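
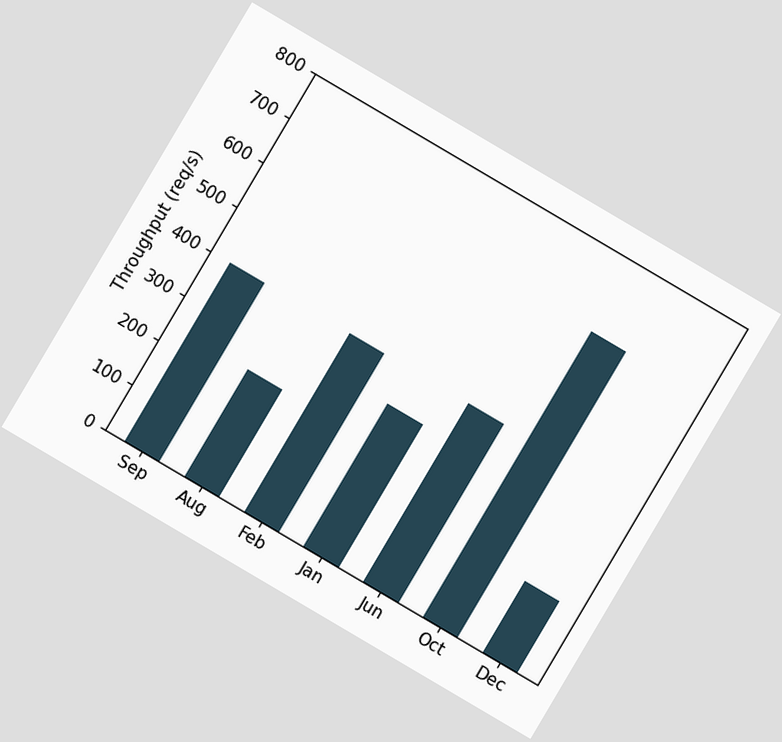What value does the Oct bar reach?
The chart is tilted about 31° clockwise. Reading along the chart's y-axis, the Oct bar reaches 640req/s.

640req/s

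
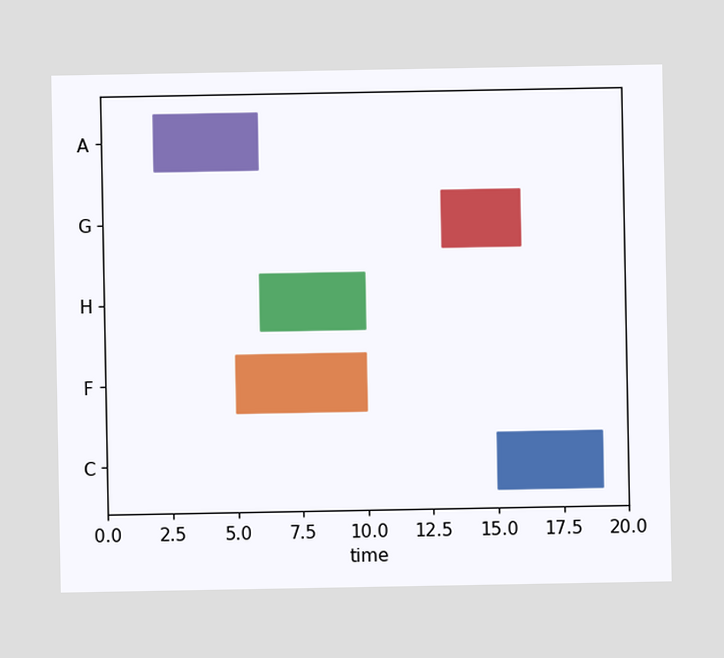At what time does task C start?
15

The C bar begins at t=15.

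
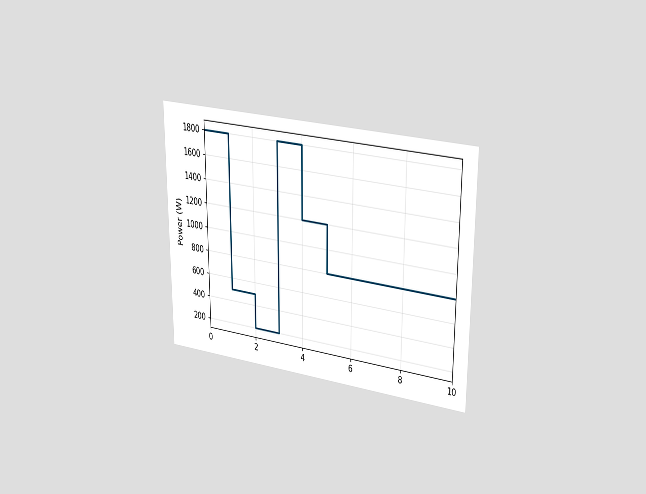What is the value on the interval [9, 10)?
The chart is viewed at a slight angle. On [9, 10) the step sits at 800W.

800W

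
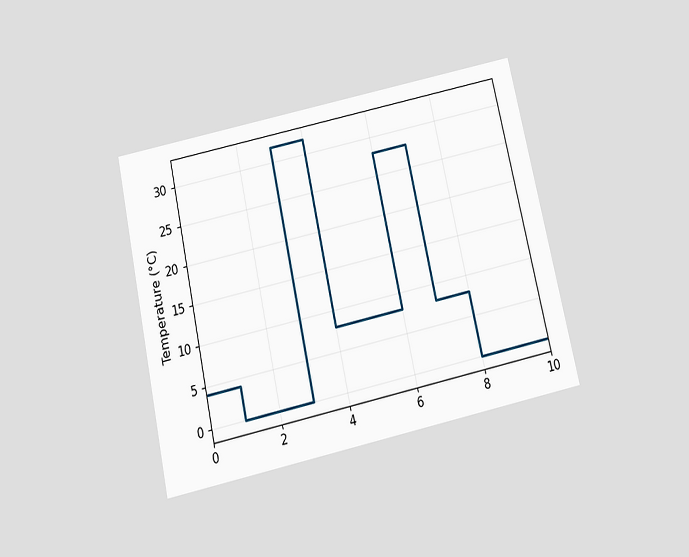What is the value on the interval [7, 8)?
The chart is tilted about 12° counter-clockwise and viewed slightly from below. On [7, 8) the step sits at 8°C.

8°C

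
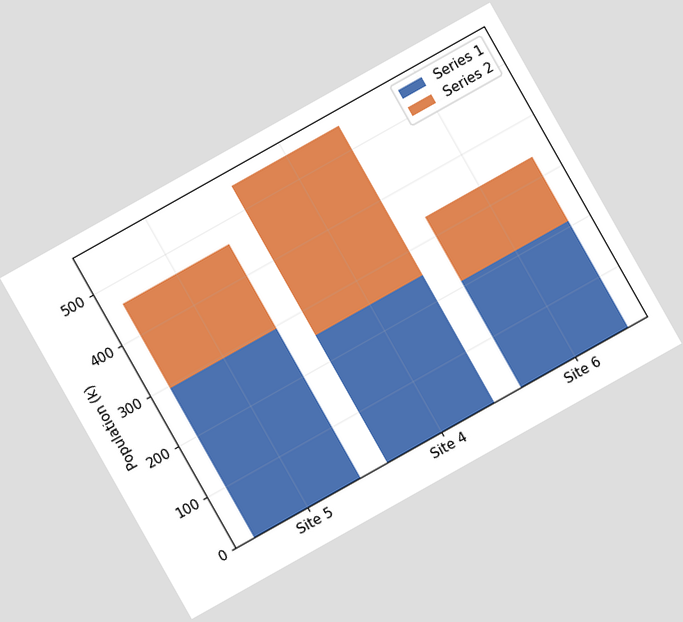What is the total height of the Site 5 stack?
462k

The chart is tilted about 29° counter-clockwise. The Site 5 stack's top reaches 462k on the y-axis.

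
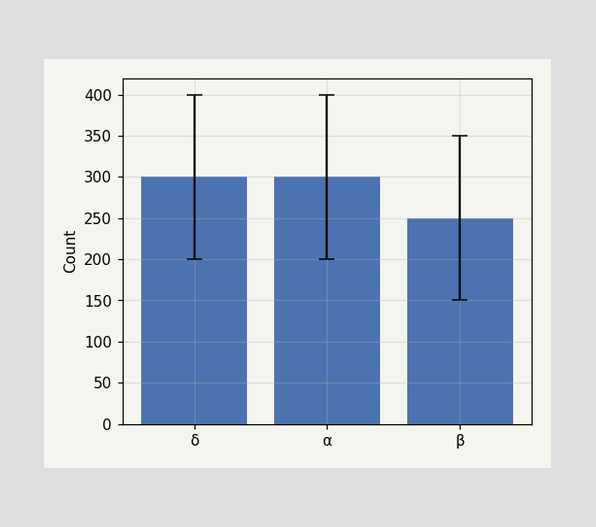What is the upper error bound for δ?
400

The δ bar's upper whisker reaches 400.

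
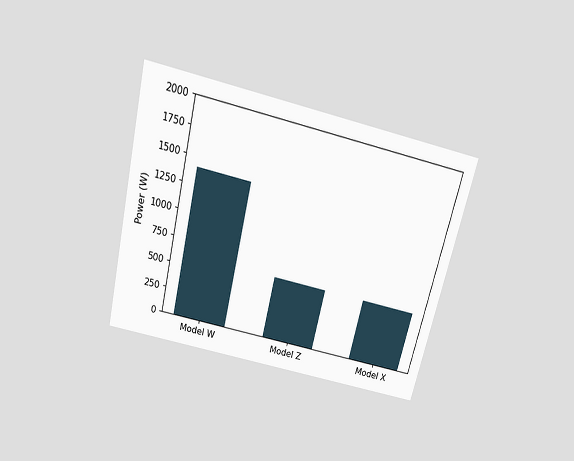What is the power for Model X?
600W

The chart is tilted about 14° clockwise and viewed slightly from above. Reading along the chart's y-axis, the Model X bar reaches 600W.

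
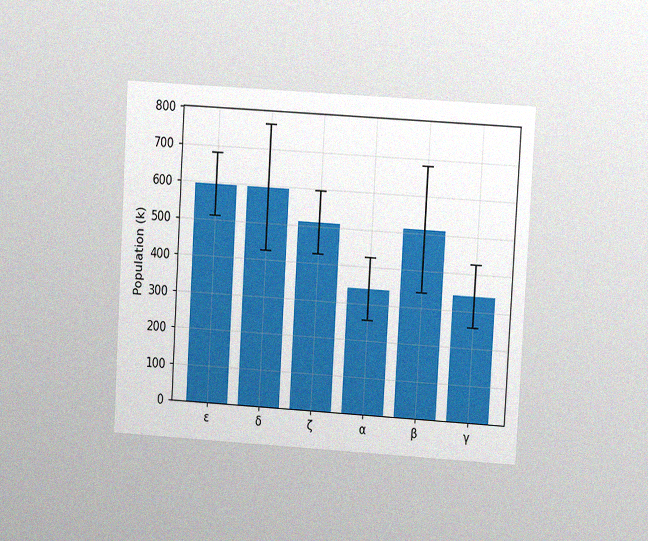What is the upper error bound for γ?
425k

The chart is tilted about 3° clockwise and viewed at a slight angle, with some photo noise. The γ bar's upper whisker reaches 425k.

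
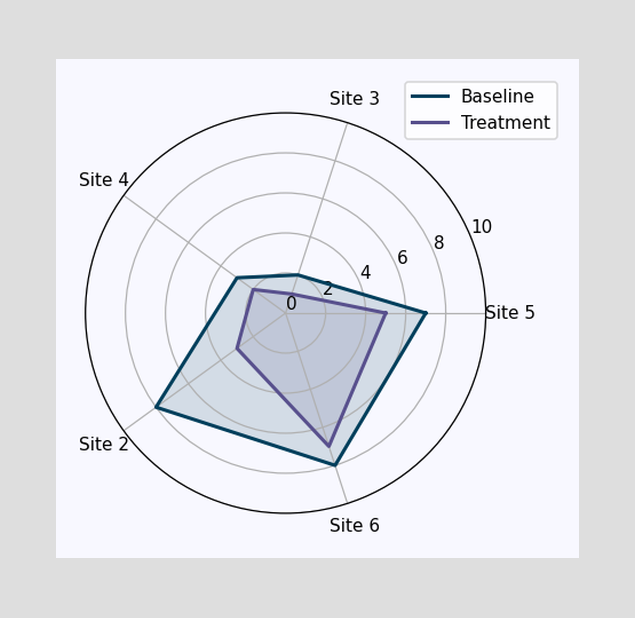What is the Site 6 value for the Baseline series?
8

On the Site 6 axis, Baseline reaches 8.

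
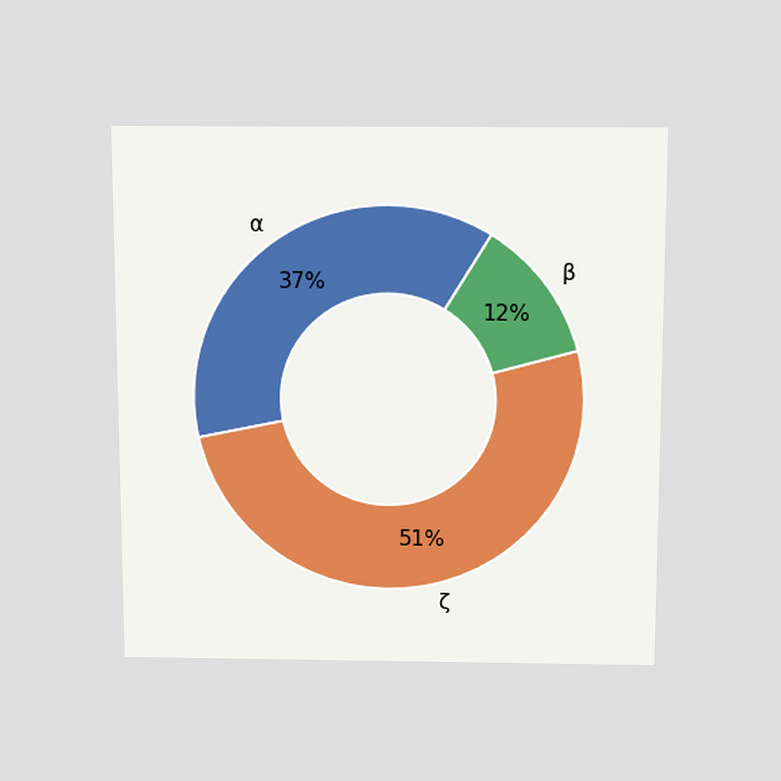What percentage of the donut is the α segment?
The chart is viewed slightly from above. The α segment takes up 37% of the ring.

37%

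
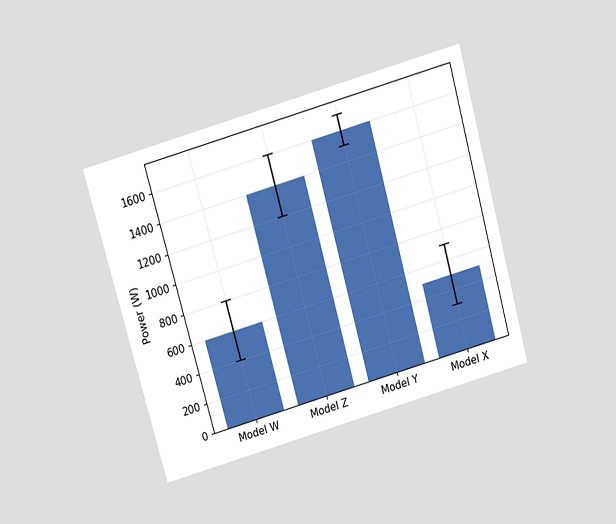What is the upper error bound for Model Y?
The chart is tilted about 16° counter-clockwise and viewed slightly from above. The Model Y bar's upper whisker reaches 1700W.

1700W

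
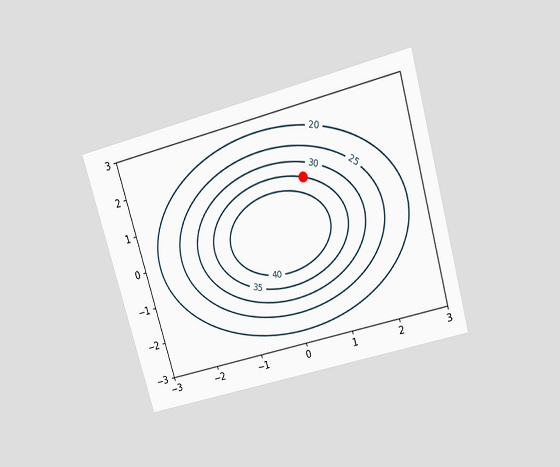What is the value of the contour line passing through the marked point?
35

The chart is tilted about 16° counter-clockwise and viewed slightly from above. The marked point sits on the contour labelled 35.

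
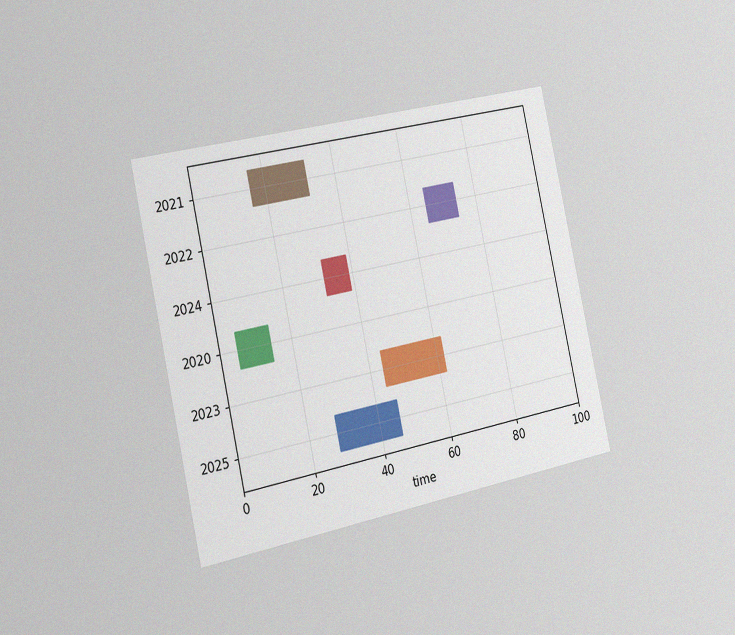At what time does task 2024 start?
32

The chart is tilted about 12° counter-clockwise and viewed slightly from the left, with some photo noise. The 2024 bar begins at t=32.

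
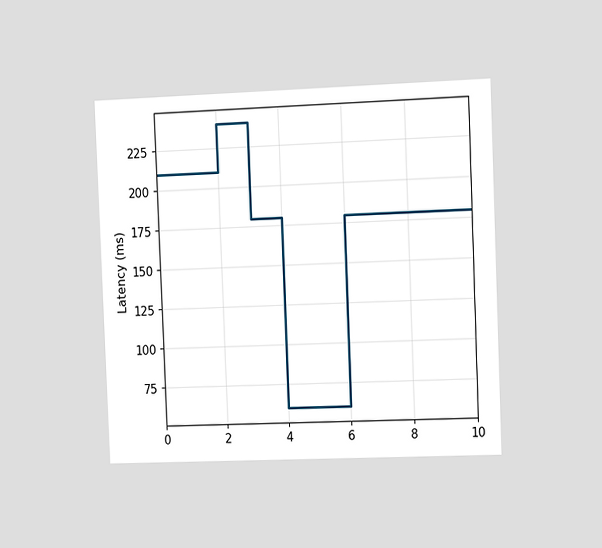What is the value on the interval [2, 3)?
240ms

The chart is tilted about 2° counter-clockwise and viewed slightly from the right. On [2, 3) the step sits at 240ms.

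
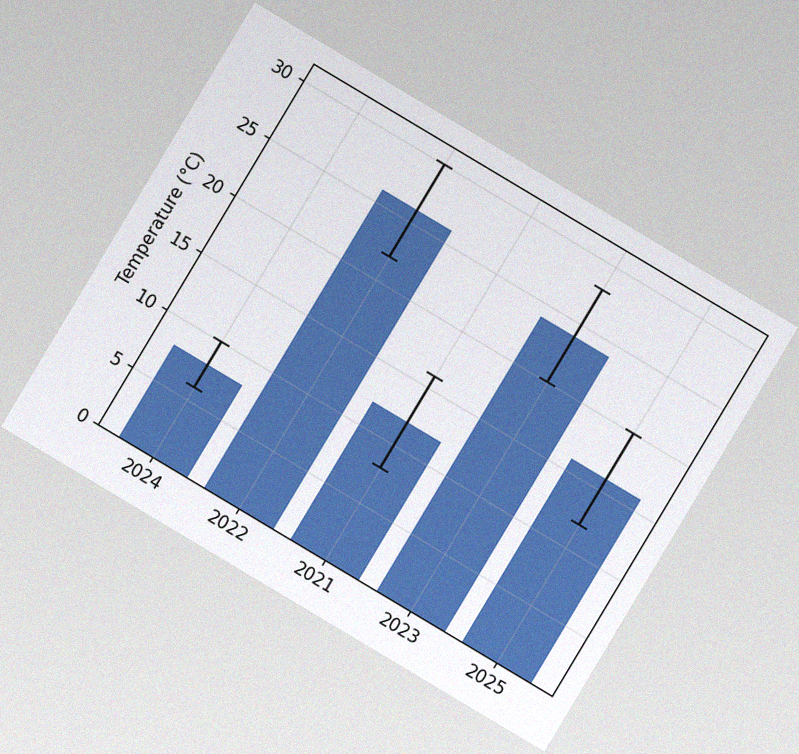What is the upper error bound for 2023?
The chart is tilted about 31° clockwise, with some photo noise. The 2023 bar's upper whisker reaches 28°C.

28°C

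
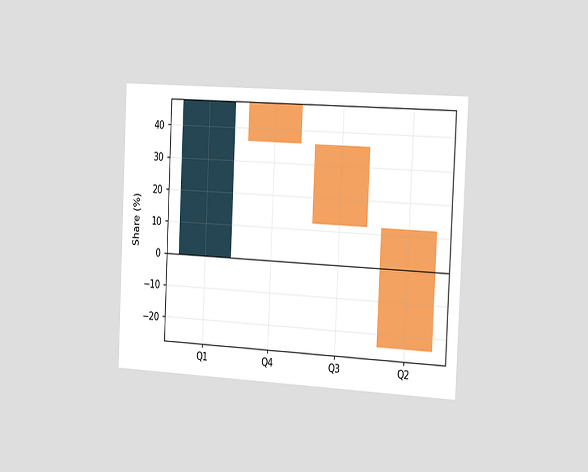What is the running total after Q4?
The chart is tilted about 3° clockwise and viewed slightly from the right. After Q4 the running total reaches 36%.

36%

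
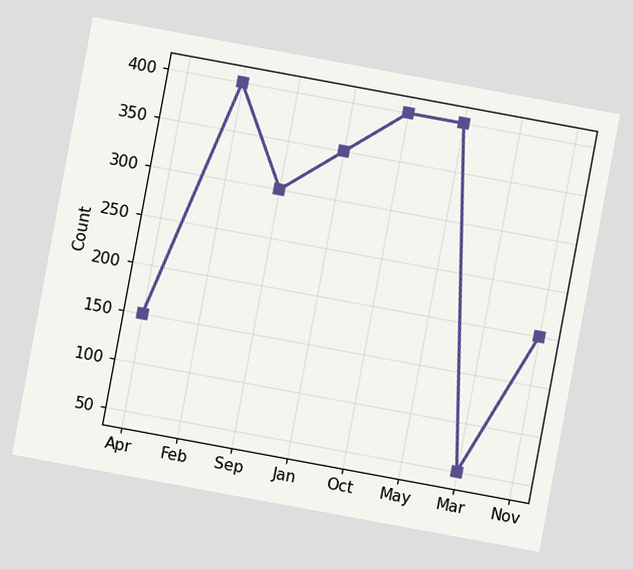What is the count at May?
The chart is tilted about 10° clockwise. At May, the line is at 400.

400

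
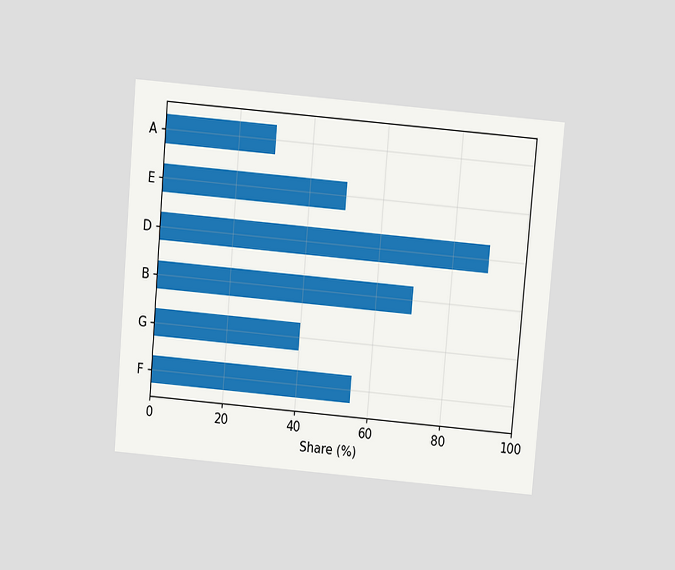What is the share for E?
The chart is tilted about 5° clockwise and viewed slightly from above. Reading along the chart's x-axis, the E bar reaches 50%.

50%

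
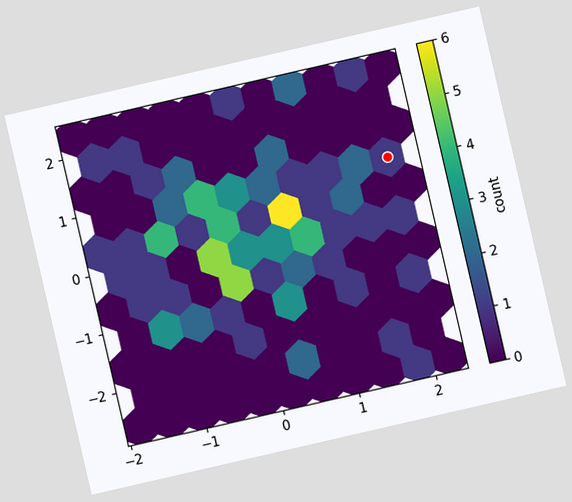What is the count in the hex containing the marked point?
1

The chart is tilted about 13° counter-clockwise. The marked hex reads 1 on the colorbar.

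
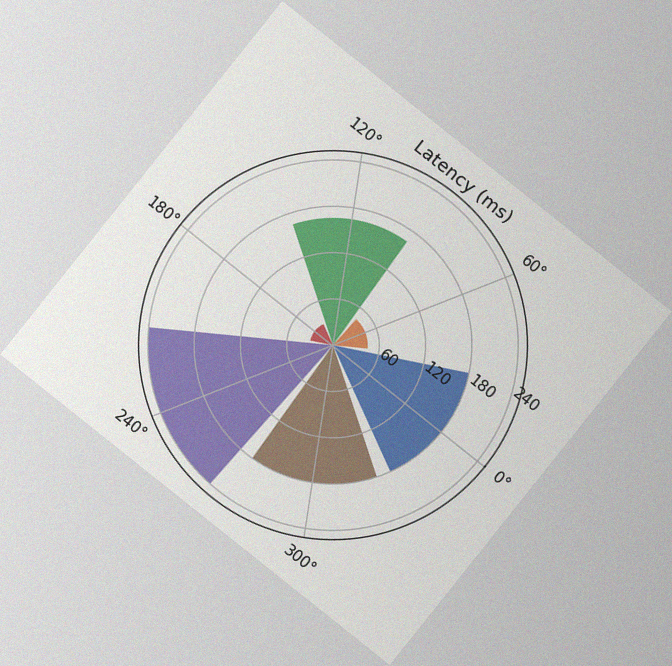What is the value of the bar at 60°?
The chart is tilted about 39° clockwise, with some photo noise. The bar at 60° reaches 45ms on the radial axis.

45ms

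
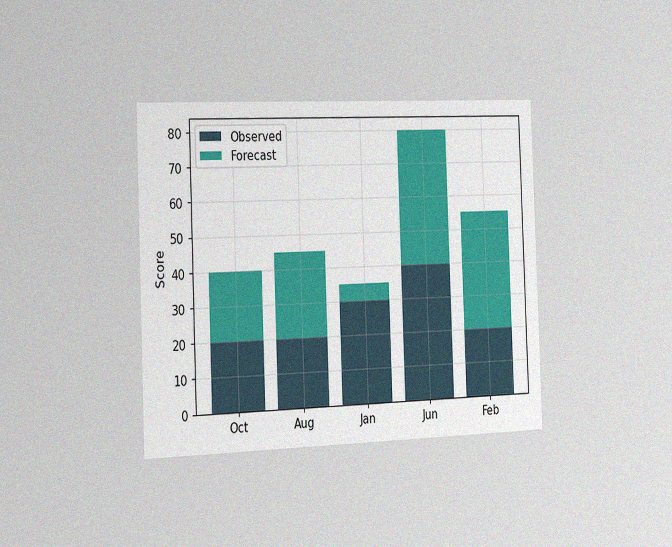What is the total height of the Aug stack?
The chart is tilted about 2° counter-clockwise and viewed slightly from the left, with some photo noise. The Aug stack's top reaches 45 on the y-axis.

45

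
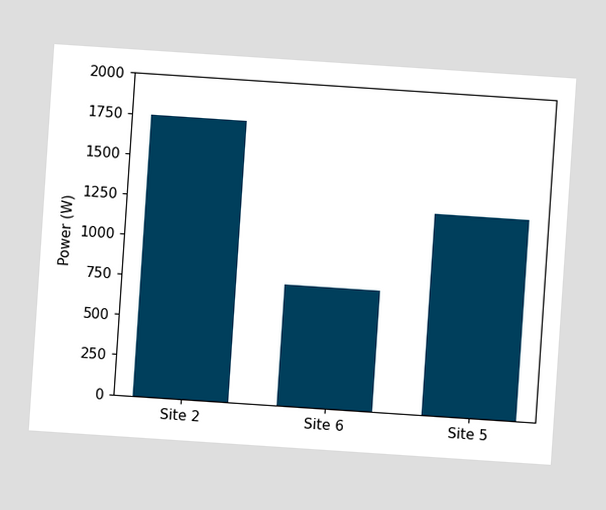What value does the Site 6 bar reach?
750W

The chart is tilted about 4° clockwise. Reading along the chart's y-axis, the Site 6 bar reaches 750W.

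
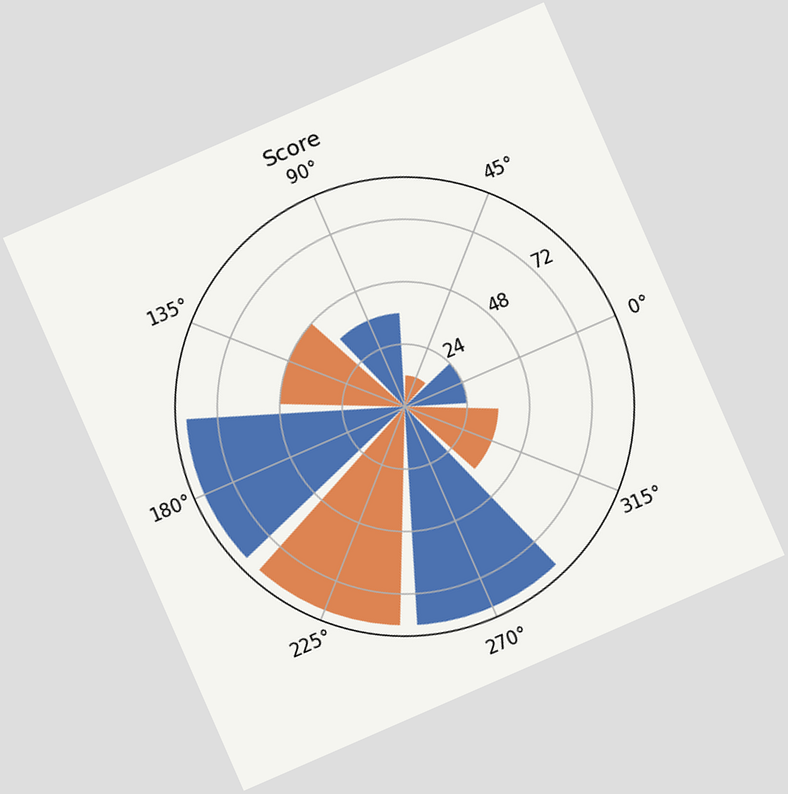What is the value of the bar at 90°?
The chart is tilted about 24° counter-clockwise. The bar at 90° reaches 36 on the radial axis.

36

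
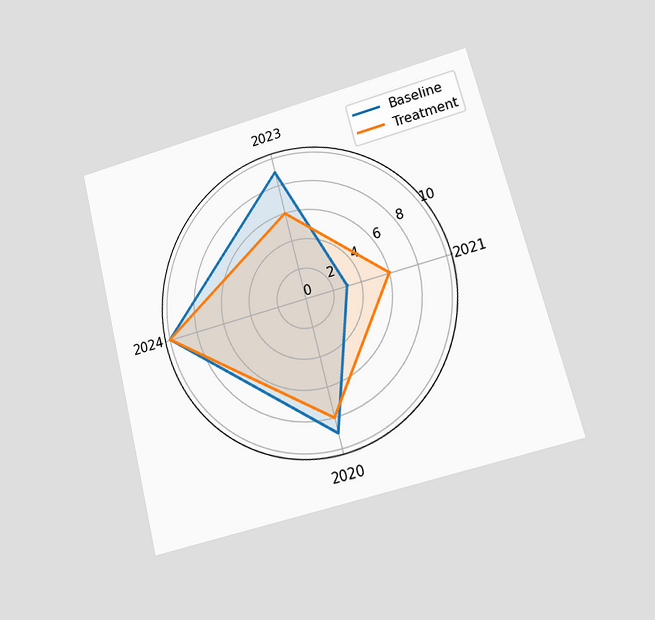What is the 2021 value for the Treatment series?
The chart is tilted about 14° counter-clockwise and viewed at a slight angle. On the 2021 axis, Treatment reaches 6.

6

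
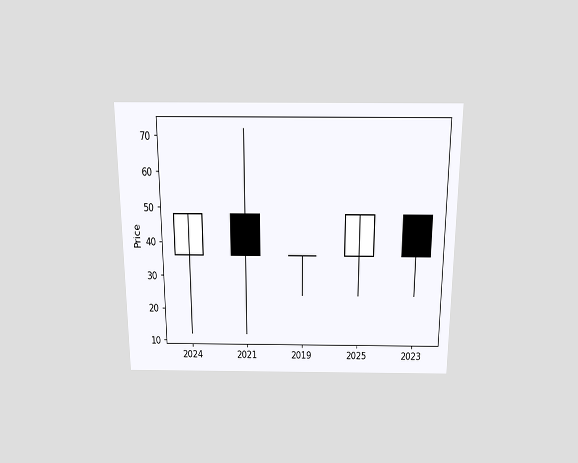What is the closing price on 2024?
The chart is viewed slightly from above. The 2024 candle closes at 48.

48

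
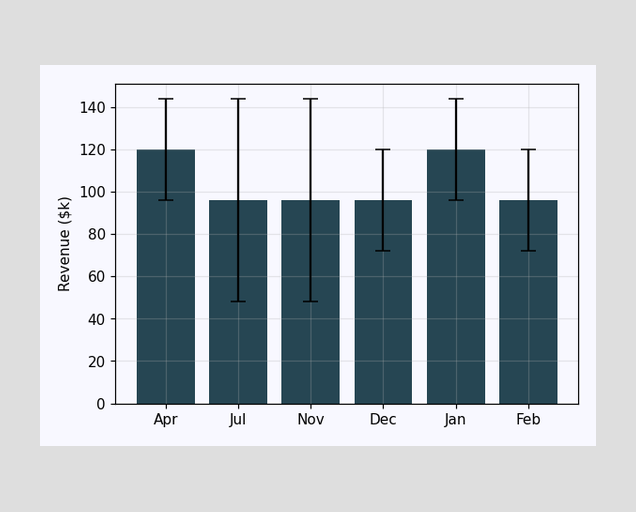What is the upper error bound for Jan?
$144k

The Jan bar's upper whisker reaches $144k.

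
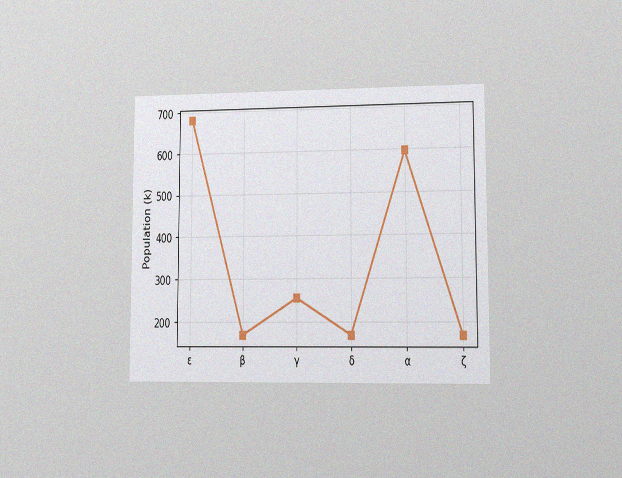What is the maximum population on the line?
680k

The chart is viewed at a slight angle, with some photo noise. The highest point is at ε, and reading across to the y-axis gives 680k.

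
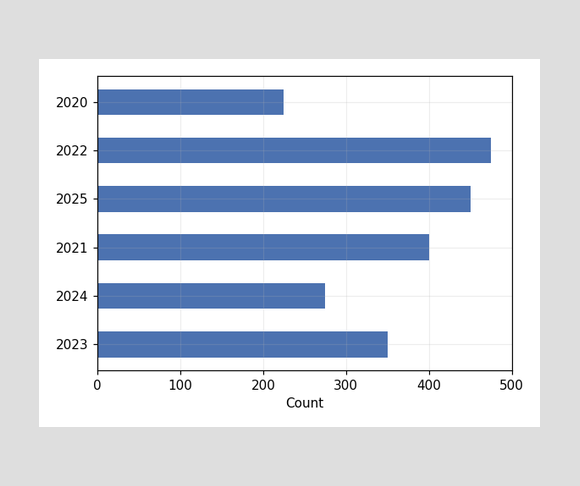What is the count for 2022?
475

Reading along the chart's x-axis, the 2022 bar reaches 475.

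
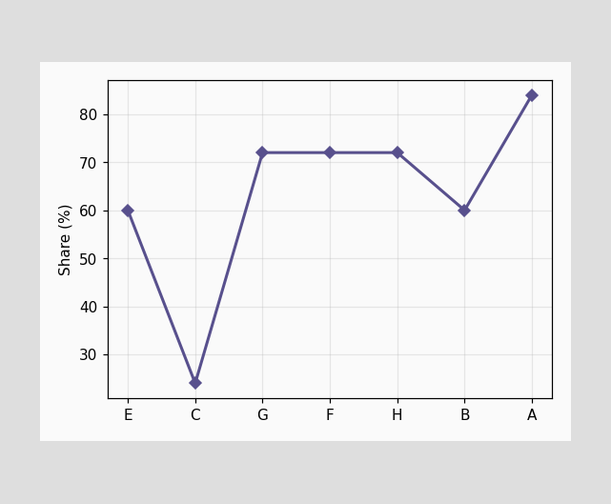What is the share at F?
72%

At F, the line is at 72%.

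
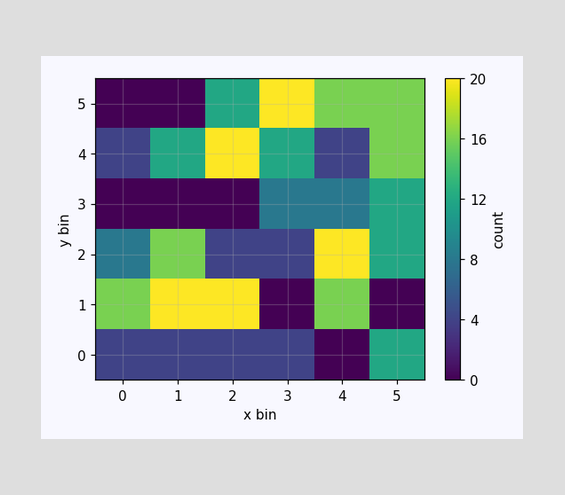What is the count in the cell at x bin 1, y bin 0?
4

Matching the cell (1, 0) against the colorbar gives 4.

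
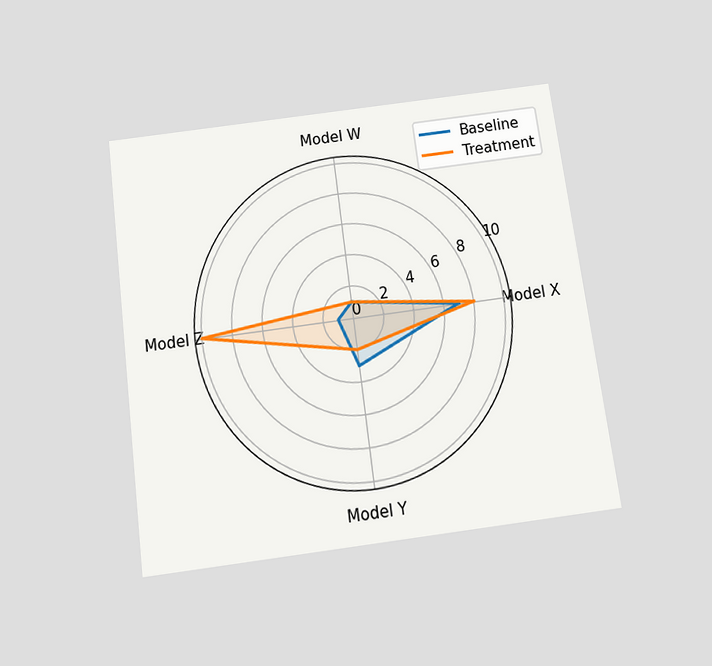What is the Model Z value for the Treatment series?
10

The chart is tilted about 8° counter-clockwise and viewed slightly from below. On the Model Z axis, Treatment reaches 10.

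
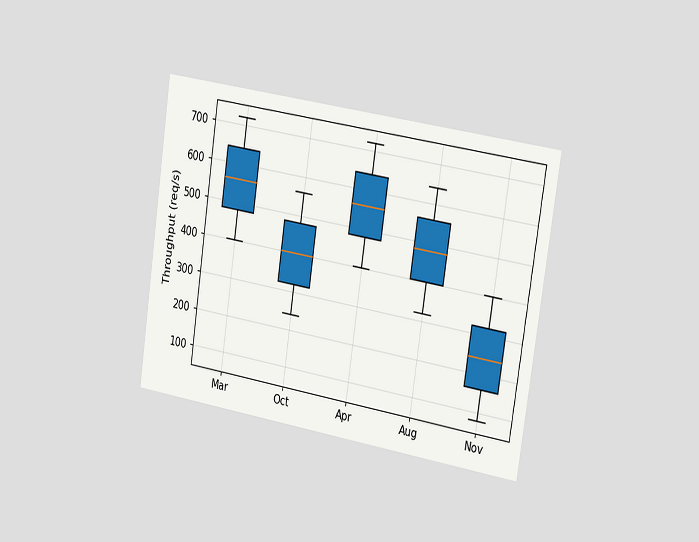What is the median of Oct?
The chart is tilted about 9° clockwise and viewed slightly from the right. The median line in the Oct box sits at 400req/s.

400req/s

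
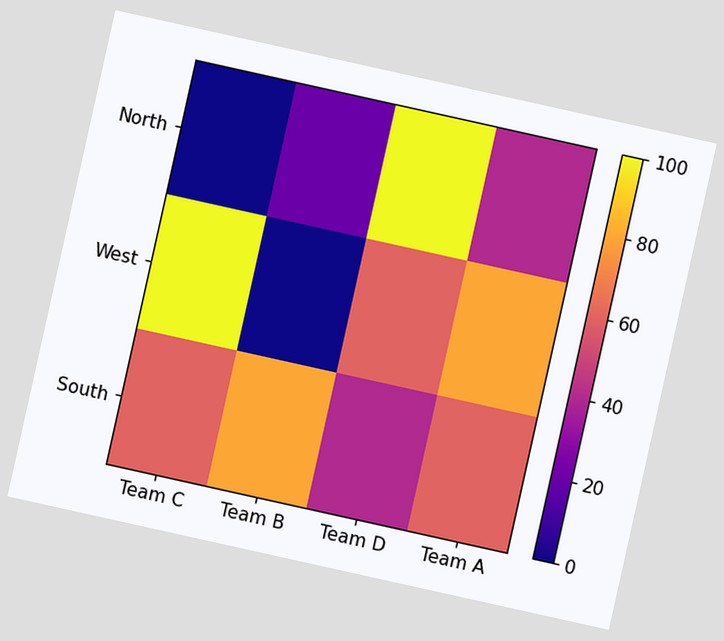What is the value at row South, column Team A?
60

The chart is tilted about 13° clockwise. Matching cell (South, Team A) against the colorbar gives 60.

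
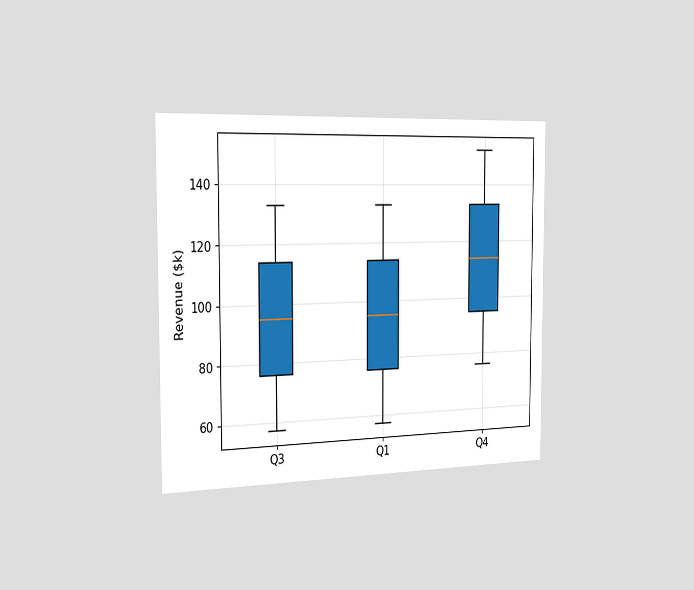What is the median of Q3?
The chart is viewed slightly from the left. The median line in the Q3 box sits at $95k.

$95k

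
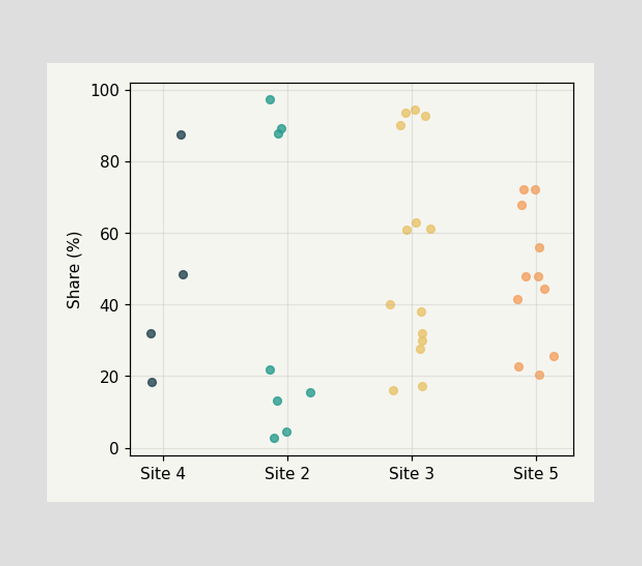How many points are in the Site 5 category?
Counting the markers in the Site 5 column gives 11.

11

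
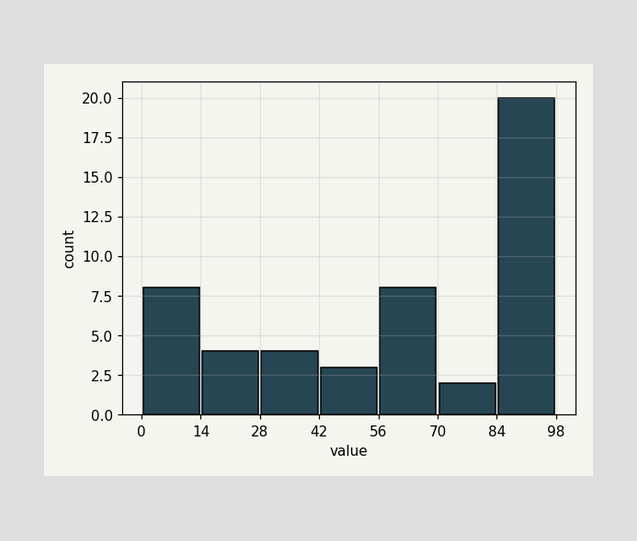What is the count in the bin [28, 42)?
The [28, 42) bin has height 4.

4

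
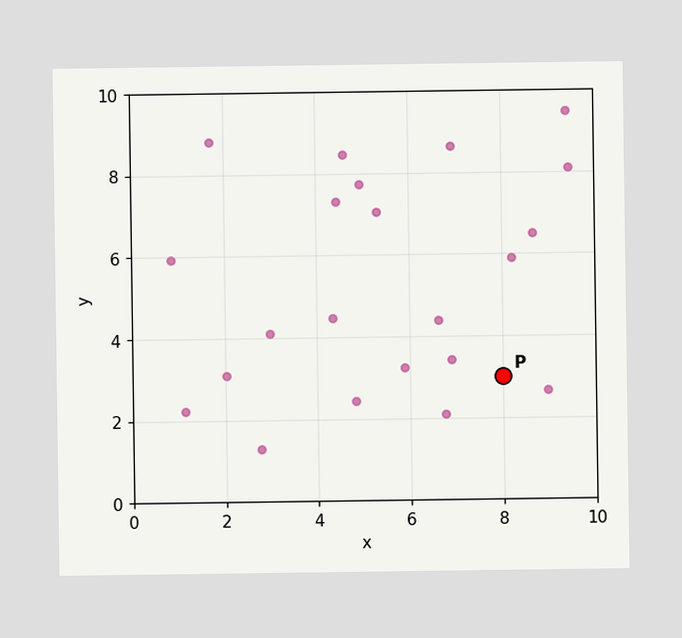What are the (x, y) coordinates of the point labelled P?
(8, 3)

Following the gridlines from P to each axis, P sits at (8, 3).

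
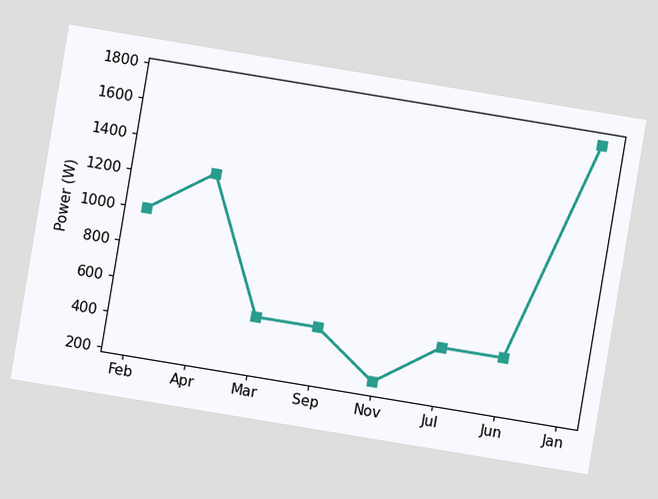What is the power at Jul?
500W

The chart is tilted about 9° clockwise. At Jul, the line is at 500W.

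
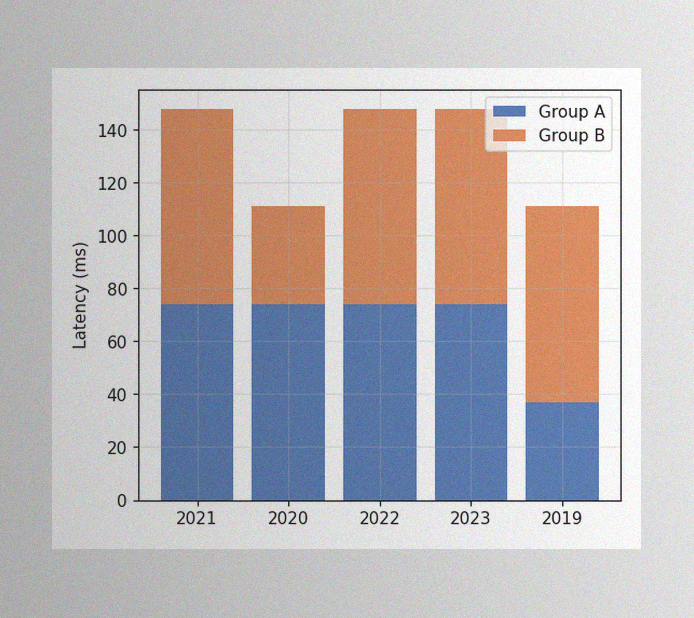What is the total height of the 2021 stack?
148ms

The image has some photo noise and uneven lighting. The 2021 stack's top reaches 148ms on the y-axis.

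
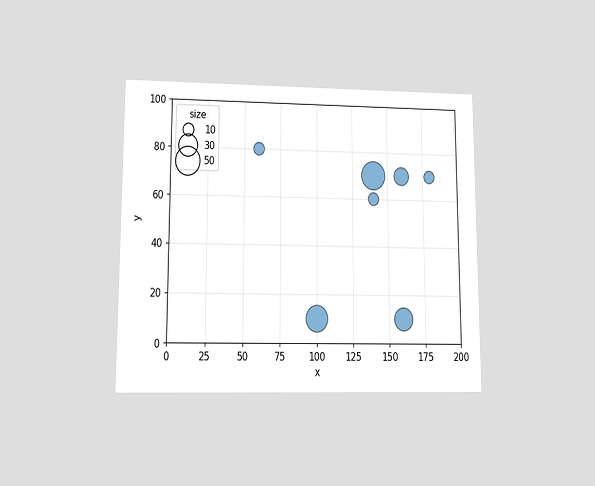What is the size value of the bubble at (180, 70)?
10

The chart is viewed at a slight angle. Matching the bubble at (180, 70) against the size legend gives 10.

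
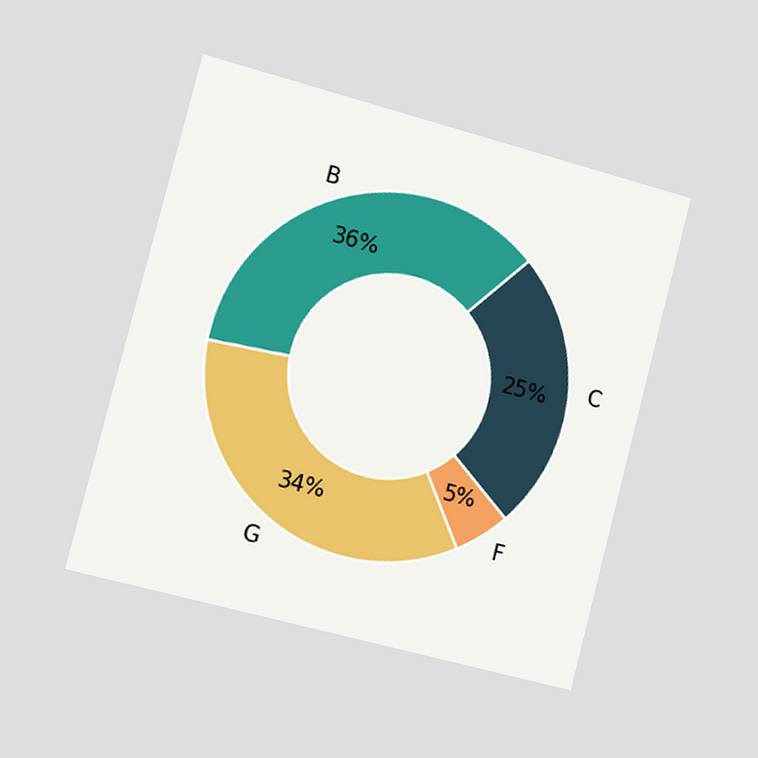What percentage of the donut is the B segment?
The chart is tilted about 15° clockwise and viewed slightly from the left. The B segment takes up 36% of the ring.

36%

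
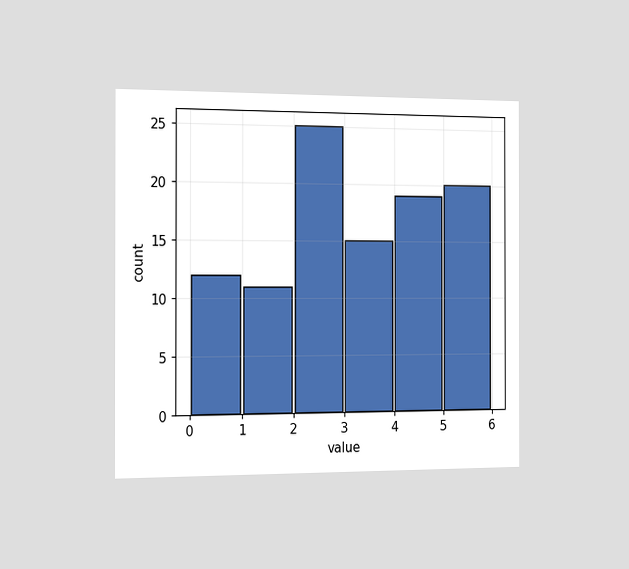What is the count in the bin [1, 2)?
The chart is viewed slightly from the left. The [1, 2) bin has height 11.

11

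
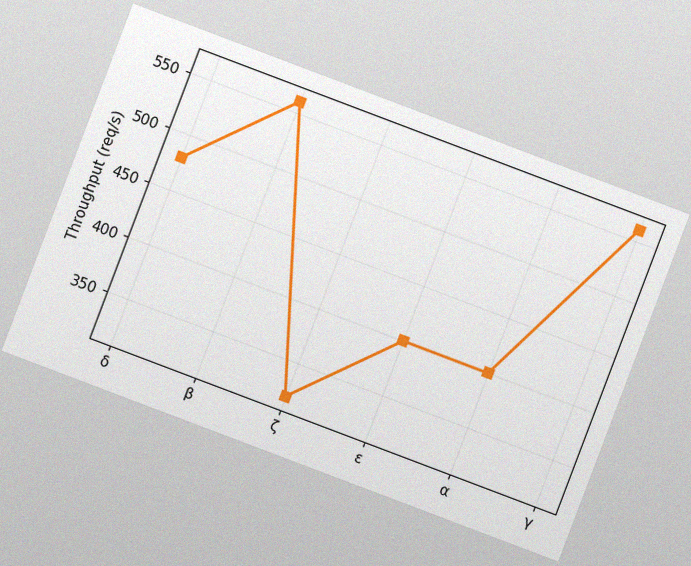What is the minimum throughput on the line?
The chart is tilted about 21° clockwise, with some photo noise. The lowest point is at ζ, and reading across to the y-axis gives 320req/s.

320req/s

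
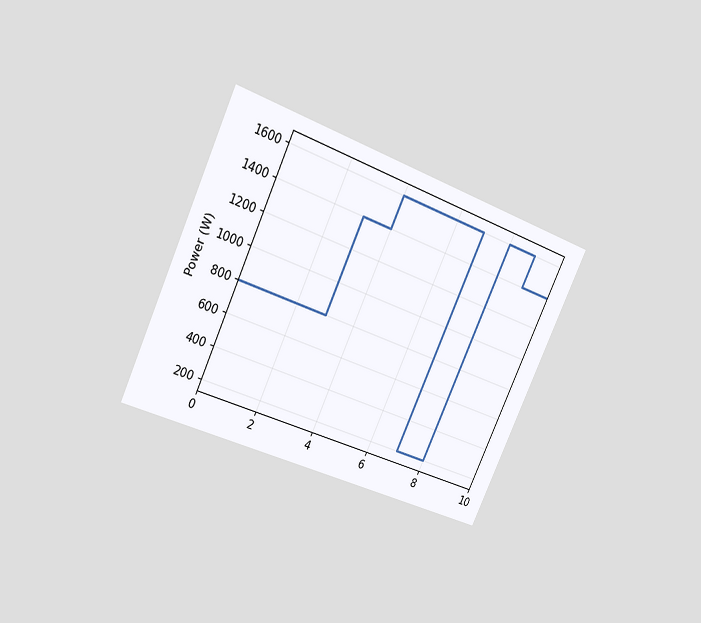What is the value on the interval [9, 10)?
The chart is tilted about 25° clockwise and viewed at a slight angle. On [9, 10) the step sits at 1400W.

1400W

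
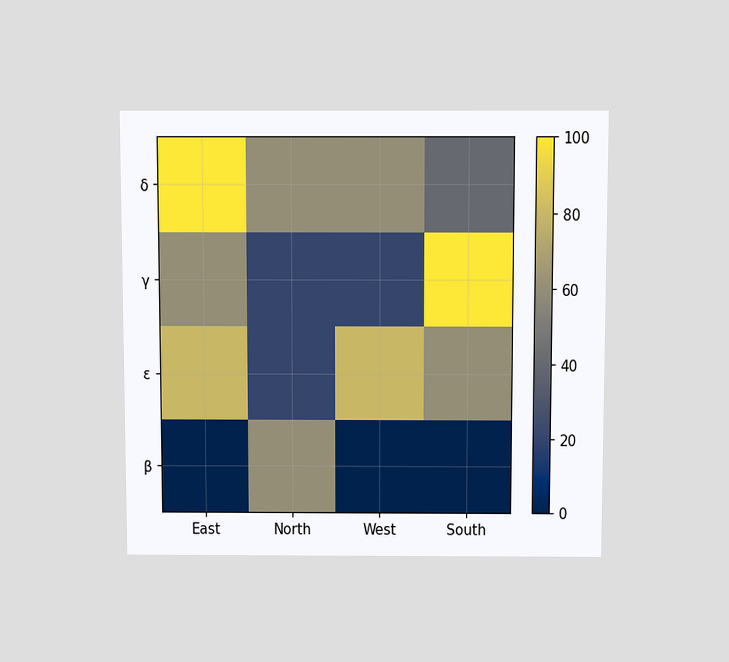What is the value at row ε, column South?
The chart is viewed slightly from above. Matching cell (ε, South) against the colorbar gives 60.

60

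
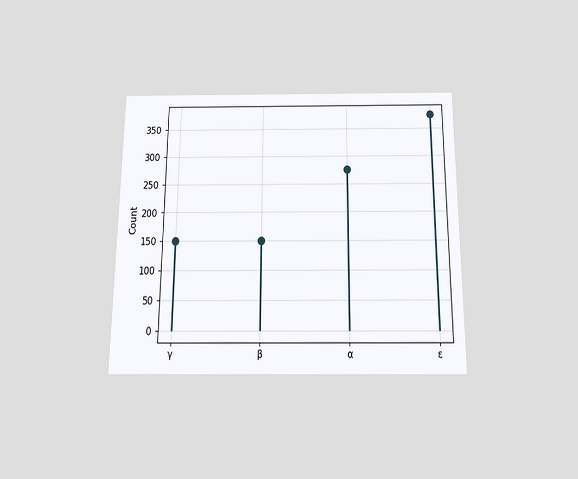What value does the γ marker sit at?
150

The chart is viewed slightly from below. The γ marker sits at 150.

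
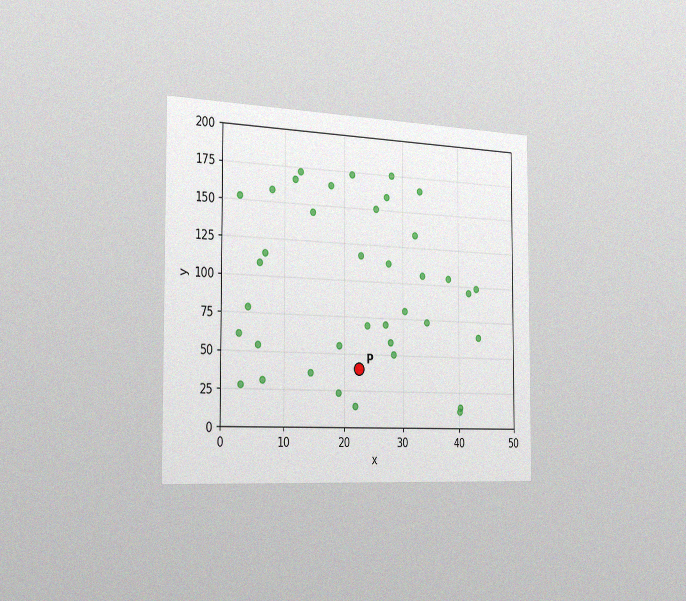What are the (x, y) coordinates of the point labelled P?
The chart is viewed slightly from the left, with some photo noise. Following the gridlines from P to each axis, P sits at (22.5, 40).

(22.5, 40)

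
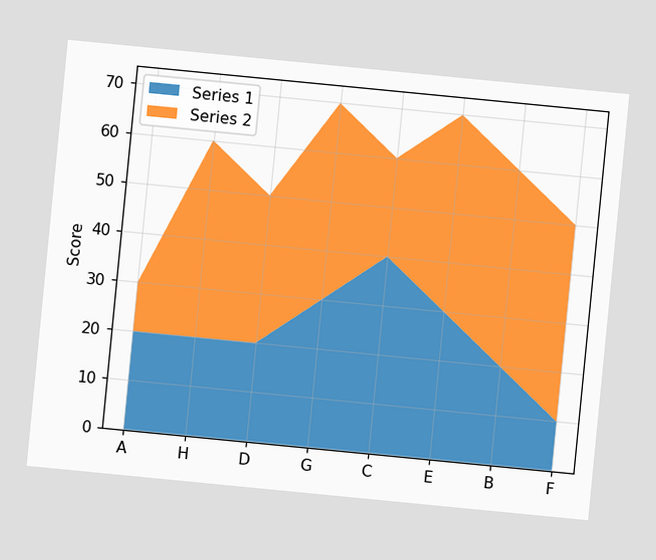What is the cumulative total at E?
70

The chart is tilted about 6° clockwise. The stacked total at E reaches 70.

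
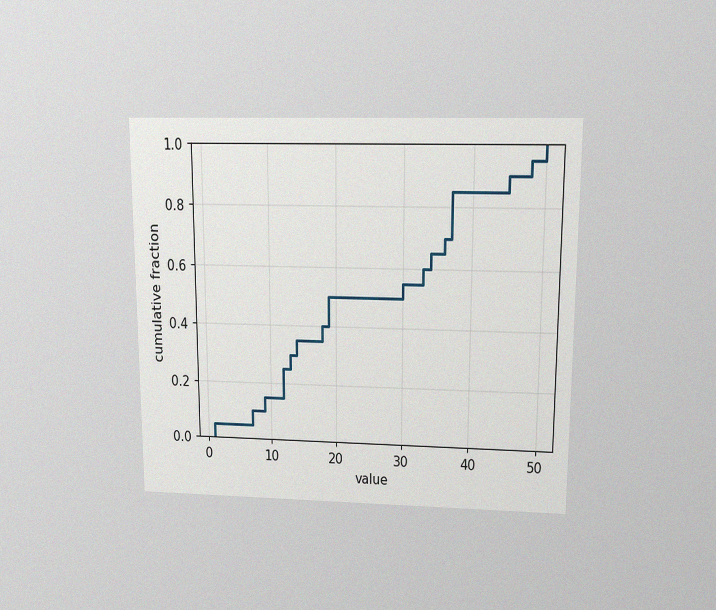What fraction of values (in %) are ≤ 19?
50%

The chart is viewed slightly from above, with some photo noise. At x=19 the ECDF step is at 50%.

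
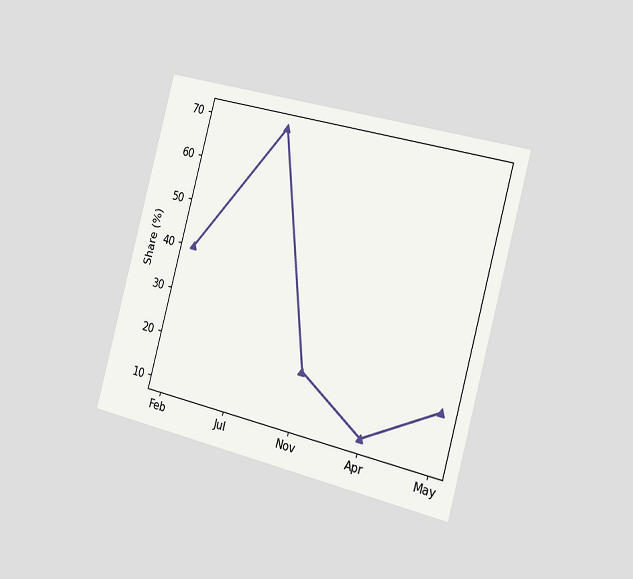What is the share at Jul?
The chart is tilted about 15° clockwise and viewed slightly from the right. At Jul, the line is at 70%.

70%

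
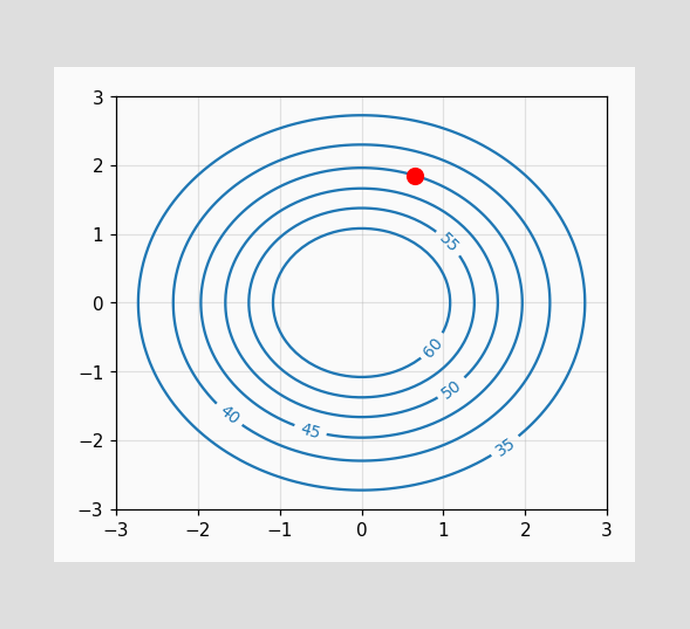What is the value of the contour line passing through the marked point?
The marked point sits on the contour labelled 45.

45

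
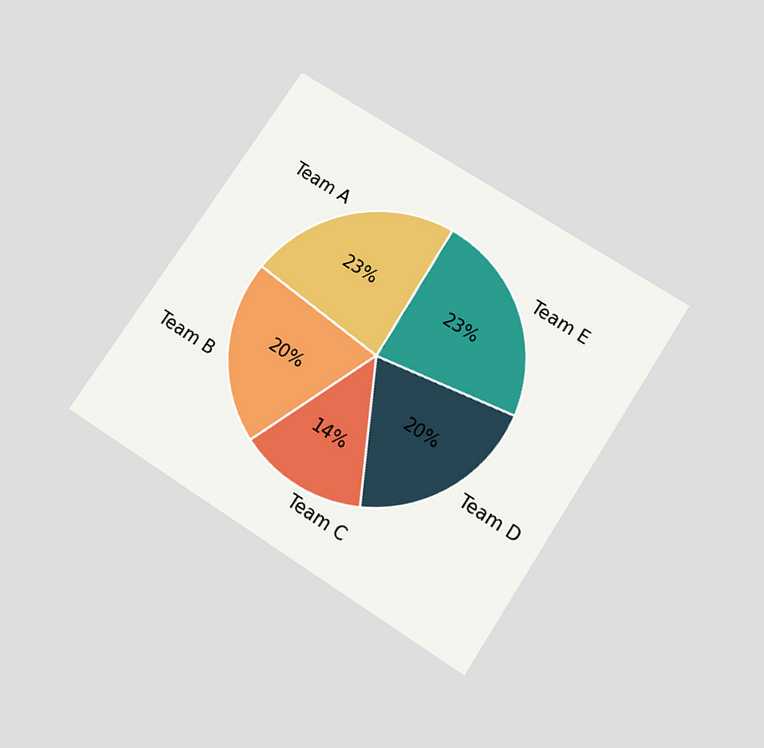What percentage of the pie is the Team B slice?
The chart is tilted about 33° clockwise and viewed slightly from below. The Team B slice takes up 20% of the pie.

20%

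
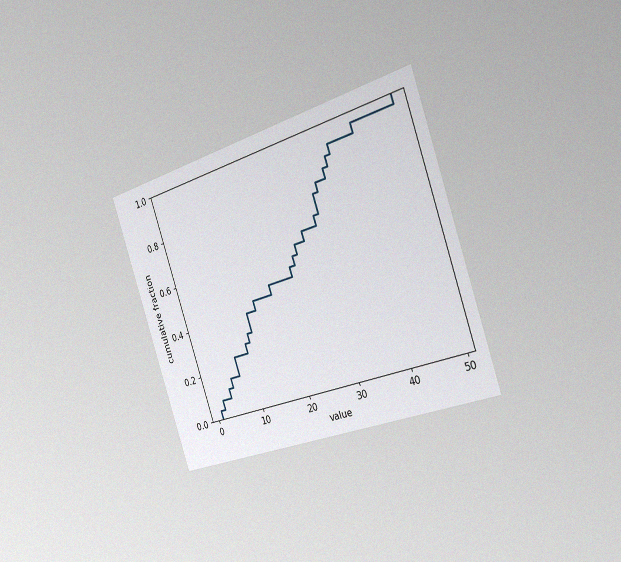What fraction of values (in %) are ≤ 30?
The chart is tilted about 19° counter-clockwise and viewed slightly from the right, with some photo noise. At x=30 the ECDF step is at 68%.

68%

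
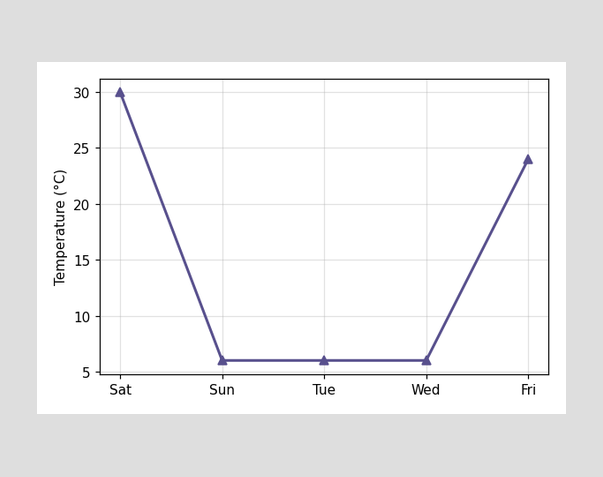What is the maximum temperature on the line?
The highest point is at Sat, and reading across to the y-axis gives 30°C.

30°C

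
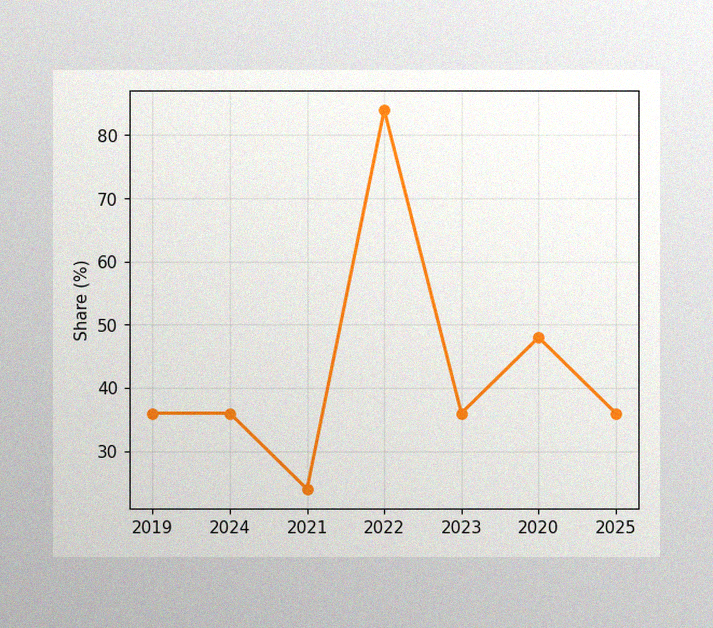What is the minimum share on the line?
24%

The image has some photo noise and uneven lighting. The lowest point is at 2021, and reading across to the y-axis gives 24%.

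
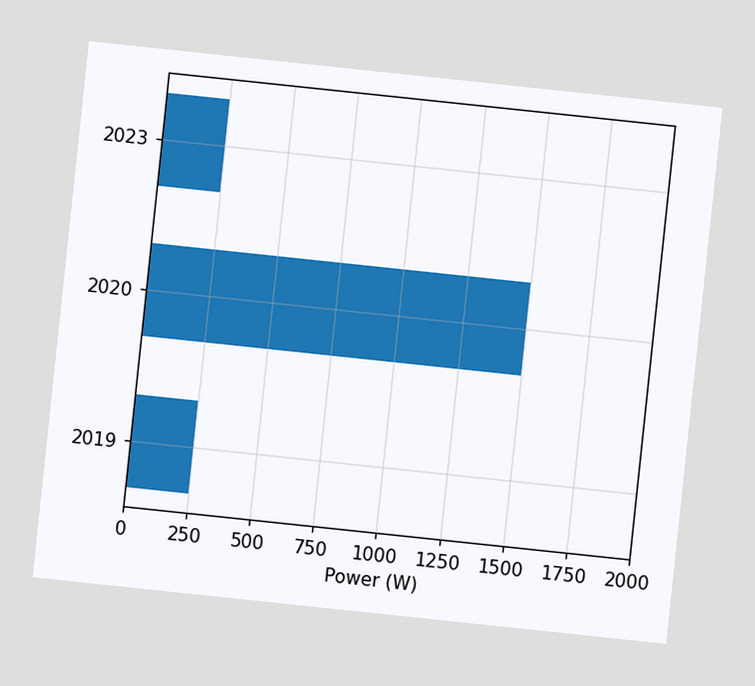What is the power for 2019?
The chart is tilted about 6° clockwise. Reading along the chart's x-axis, the 2019 bar reaches 250W.

250W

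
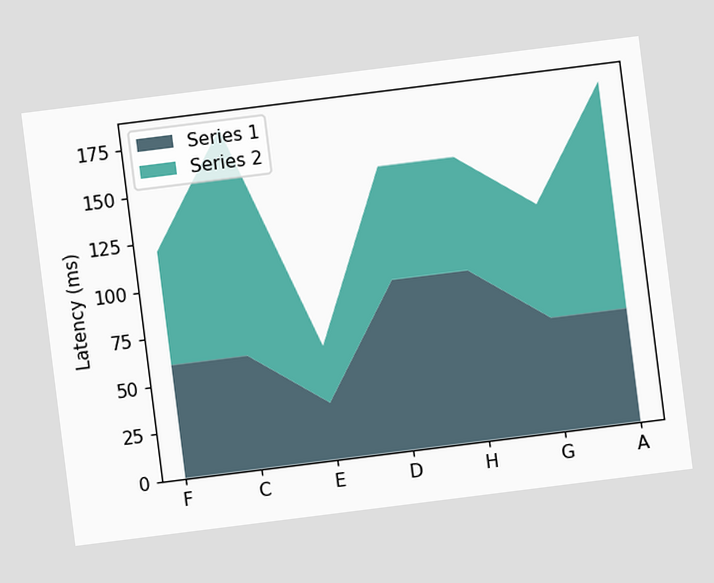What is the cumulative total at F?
120ms

The chart is tilted about 7° counter-clockwise. The stacked total at F reaches 120ms.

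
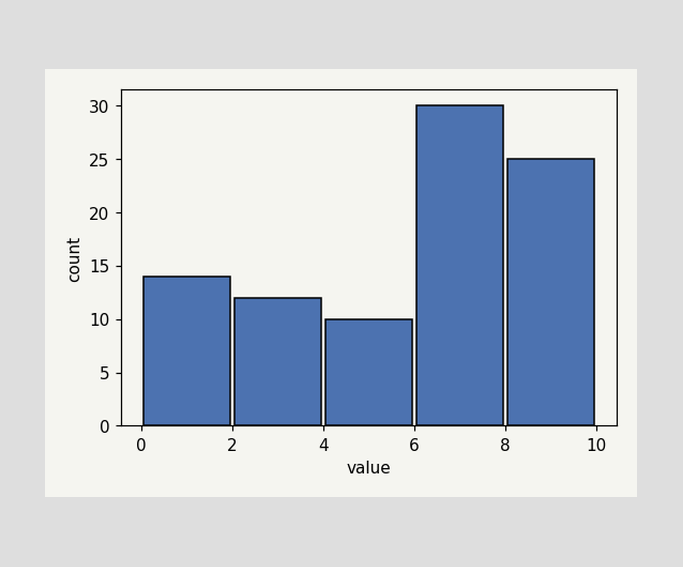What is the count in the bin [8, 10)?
25

The [8, 10) bin has height 25.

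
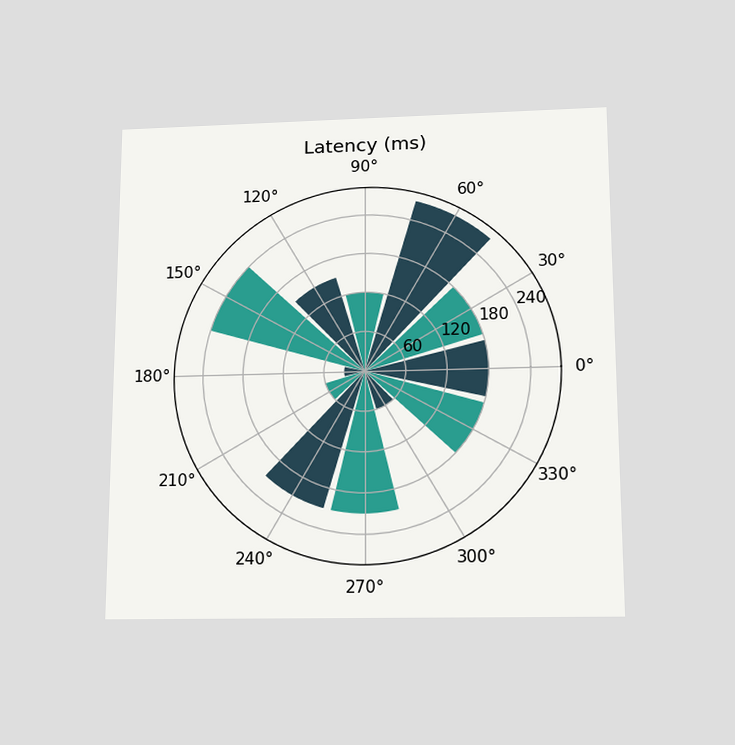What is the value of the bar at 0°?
180ms

The chart is viewed slightly from below. The bar at 0° reaches 180ms on the radial axis.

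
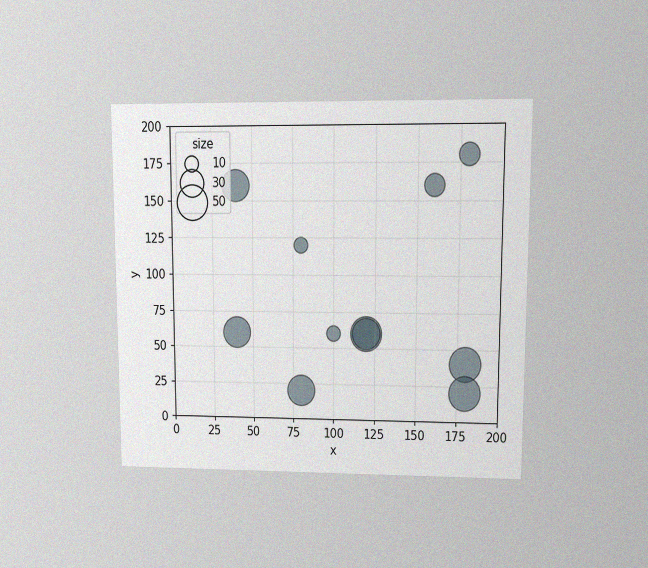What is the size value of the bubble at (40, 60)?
40

The chart is viewed at a slight angle, with some photo noise. Matching the bubble at (40, 60) against the size legend gives 40.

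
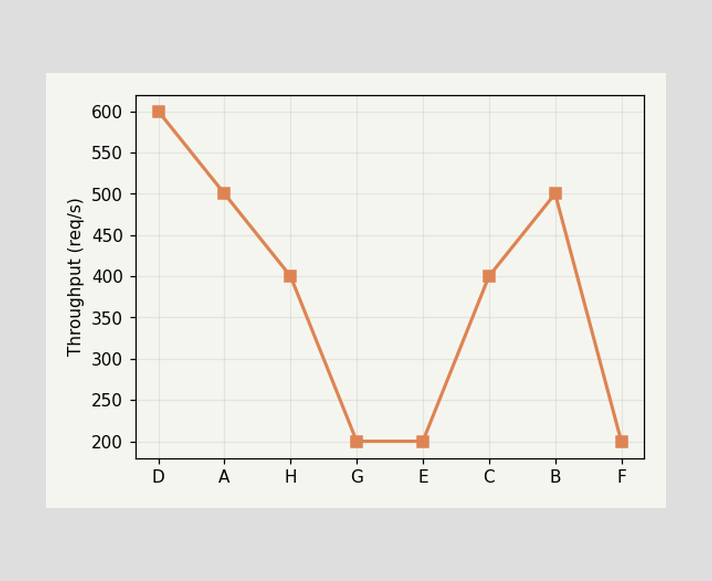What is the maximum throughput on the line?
600req/s

The highest point is at D, and reading across to the y-axis gives 600req/s.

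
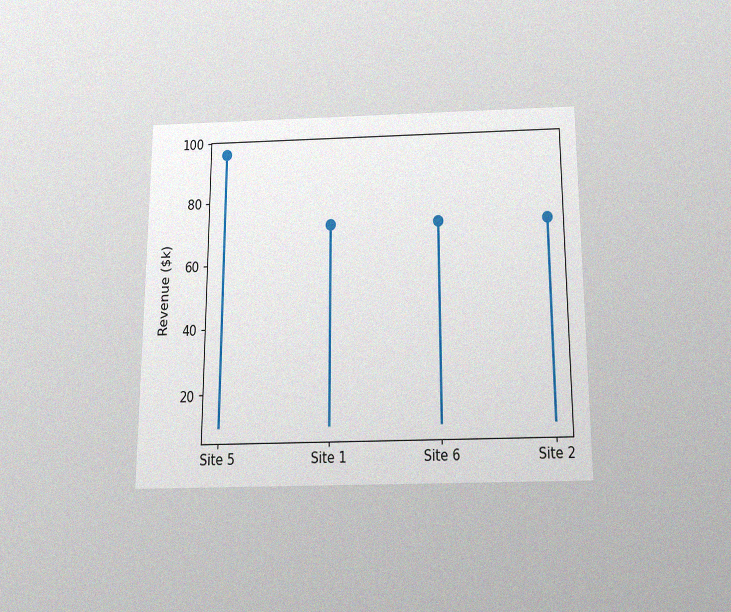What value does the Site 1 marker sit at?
The chart is viewed slightly from below, with some photo noise. The Site 1 marker sits at $72k.

$72k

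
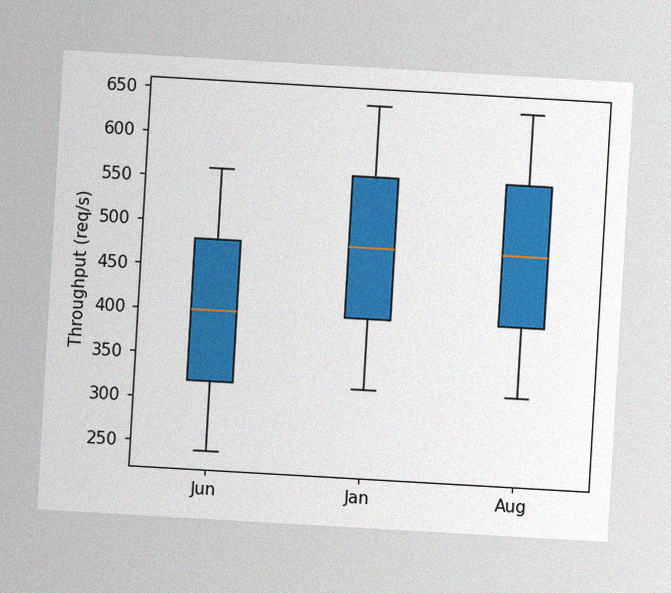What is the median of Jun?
400req/s

The chart is tilted about 3° clockwise, with some photo noise. The median line in the Jun box sits at 400req/s.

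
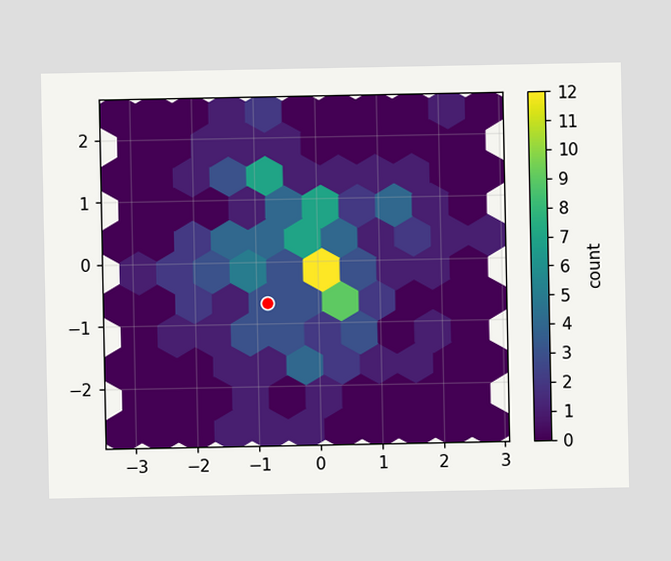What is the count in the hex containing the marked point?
The marked hex reads 3 on the colorbar.

3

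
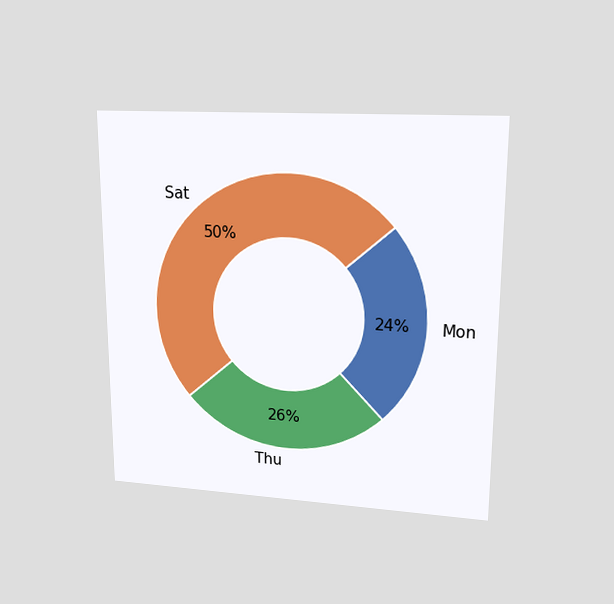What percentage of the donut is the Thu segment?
26%

The chart is viewed at a slight angle. The Thu segment takes up 26% of the ring.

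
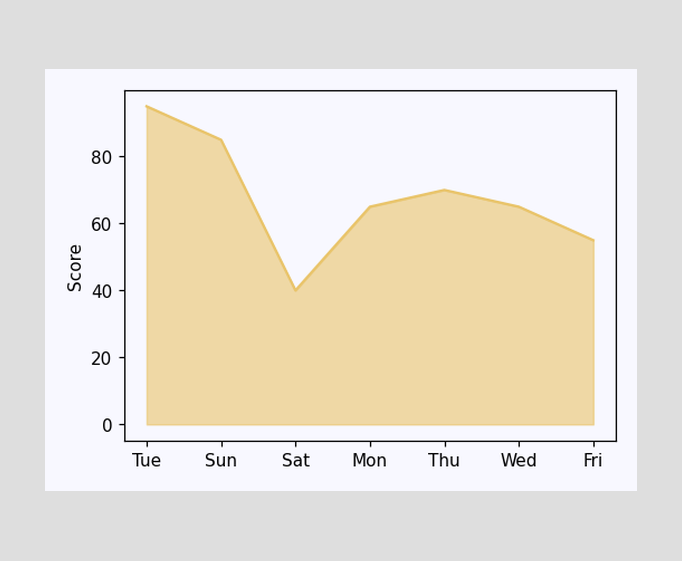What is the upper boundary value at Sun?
At Sun the upper boundary is at 85.

85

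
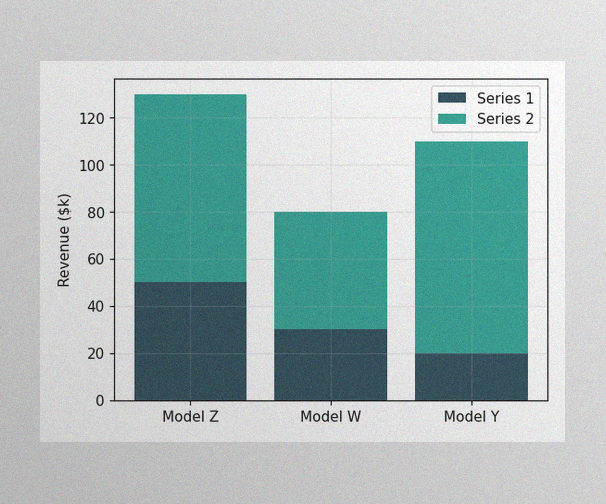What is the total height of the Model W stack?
$80k

The image has some photo noise and uneven lighting. The Model W stack's top reaches $80k on the y-axis.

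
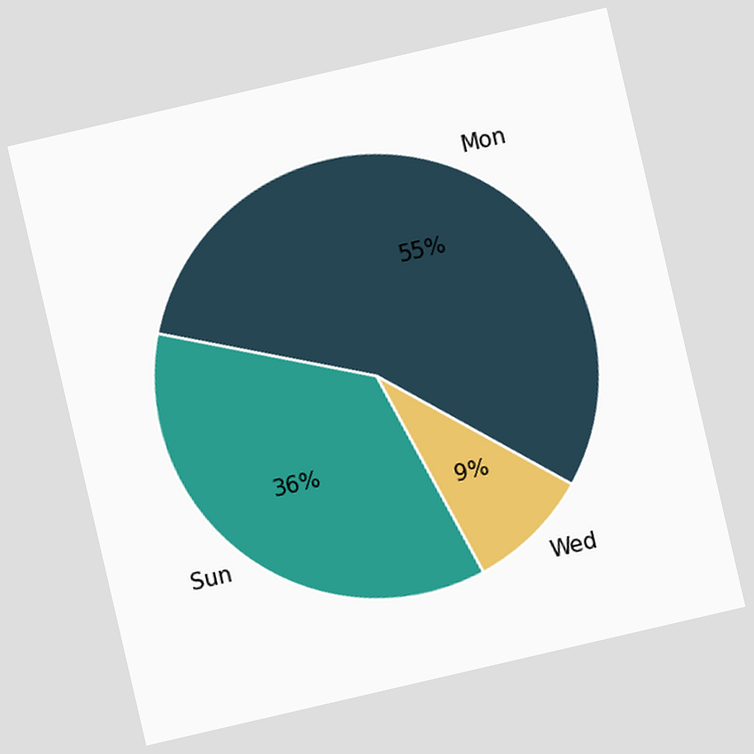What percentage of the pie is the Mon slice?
55%

The chart is tilted about 13° counter-clockwise. The Mon slice takes up 55% of the pie.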